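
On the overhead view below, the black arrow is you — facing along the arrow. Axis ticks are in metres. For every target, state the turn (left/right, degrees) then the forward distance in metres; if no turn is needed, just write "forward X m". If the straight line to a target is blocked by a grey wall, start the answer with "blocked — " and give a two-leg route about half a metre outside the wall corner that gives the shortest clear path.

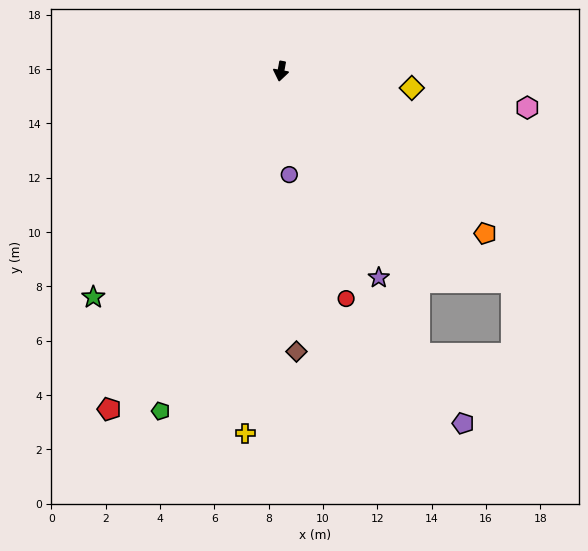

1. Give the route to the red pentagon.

turn right 17°, forward 14.0 m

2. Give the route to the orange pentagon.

turn left 62°, forward 9.6 m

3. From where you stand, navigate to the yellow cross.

turn left 5°, forward 13.4 m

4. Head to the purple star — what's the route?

turn left 36°, forward 8.4 m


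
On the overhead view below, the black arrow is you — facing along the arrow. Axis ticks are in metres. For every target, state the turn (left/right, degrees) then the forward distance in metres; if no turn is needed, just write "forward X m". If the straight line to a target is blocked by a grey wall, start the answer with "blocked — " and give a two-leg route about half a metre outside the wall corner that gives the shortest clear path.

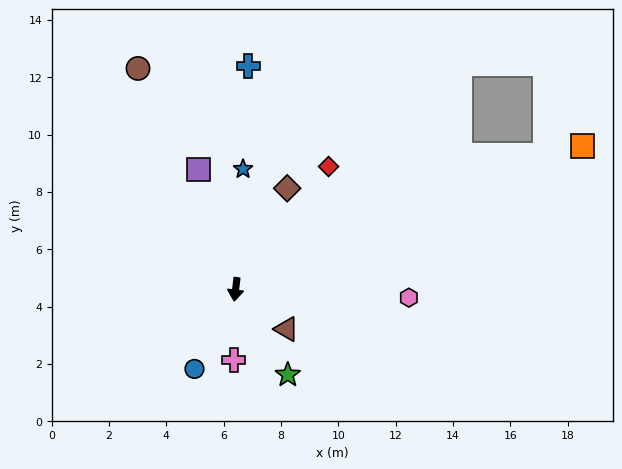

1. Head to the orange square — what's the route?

turn left 119°, forward 13.1 m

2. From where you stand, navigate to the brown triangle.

turn left 59°, forward 2.3 m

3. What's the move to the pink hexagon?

turn left 94°, forward 6.1 m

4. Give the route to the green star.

turn left 38°, forward 3.5 m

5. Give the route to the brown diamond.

turn left 160°, forward 4.0 m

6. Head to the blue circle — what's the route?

turn right 21°, forward 3.1 m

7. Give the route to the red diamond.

turn left 150°, forward 5.4 m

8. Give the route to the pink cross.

turn left 5°, forward 2.5 m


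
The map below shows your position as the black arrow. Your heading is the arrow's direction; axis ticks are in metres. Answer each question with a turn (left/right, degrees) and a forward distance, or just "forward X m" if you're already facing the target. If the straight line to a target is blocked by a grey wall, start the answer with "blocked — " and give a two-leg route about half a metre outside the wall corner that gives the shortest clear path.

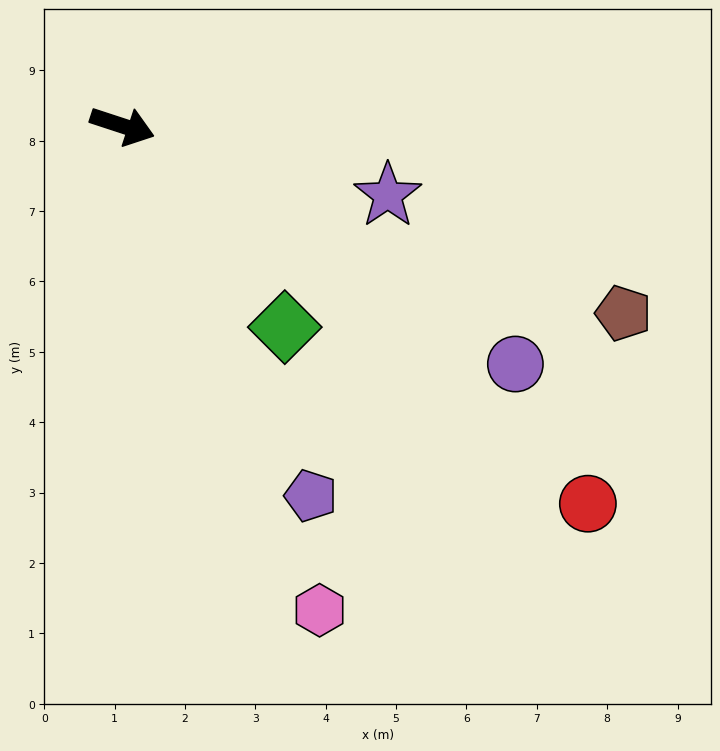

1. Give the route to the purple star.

turn left 3°, forward 3.9 m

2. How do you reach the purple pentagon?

turn right 45°, forward 5.9 m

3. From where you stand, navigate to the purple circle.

turn right 13°, forward 6.5 m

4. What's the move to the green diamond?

turn right 33°, forward 3.7 m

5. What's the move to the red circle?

turn right 21°, forward 8.5 m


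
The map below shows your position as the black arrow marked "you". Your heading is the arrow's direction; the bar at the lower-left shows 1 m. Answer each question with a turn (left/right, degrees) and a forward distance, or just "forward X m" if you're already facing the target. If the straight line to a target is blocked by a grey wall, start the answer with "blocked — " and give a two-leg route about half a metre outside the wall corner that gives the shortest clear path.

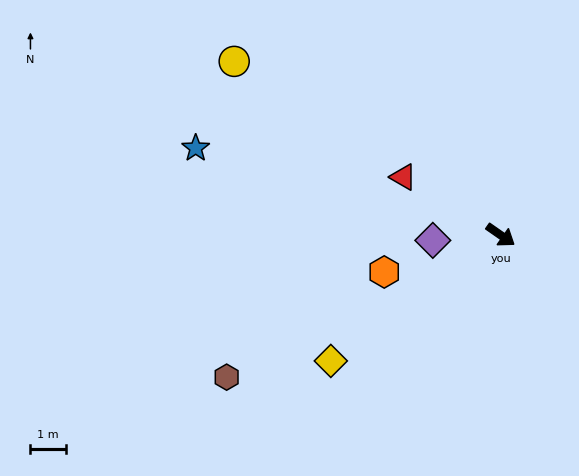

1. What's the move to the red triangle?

turn right 176°, forward 3.2 m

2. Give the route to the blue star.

turn right 161°, forward 8.9 m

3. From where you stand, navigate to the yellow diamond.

turn right 109°, forward 5.9 m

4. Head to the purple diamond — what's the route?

turn right 141°, forward 1.9 m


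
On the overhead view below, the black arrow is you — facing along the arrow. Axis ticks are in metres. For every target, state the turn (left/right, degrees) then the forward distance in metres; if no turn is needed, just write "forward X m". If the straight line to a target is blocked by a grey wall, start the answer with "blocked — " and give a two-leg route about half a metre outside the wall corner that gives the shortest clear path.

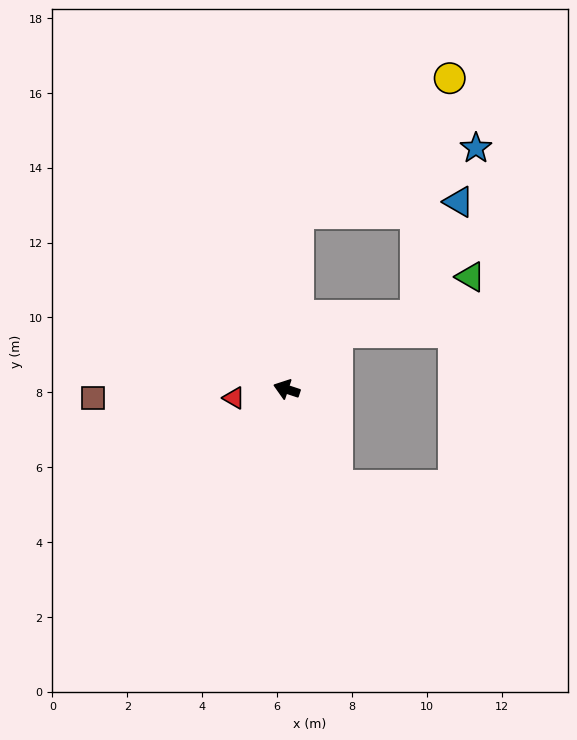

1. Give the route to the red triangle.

turn left 28°, forward 1.4 m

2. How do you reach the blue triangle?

blocked — turn right 76°, forward 4.7 m, then turn right 82°, forward 4.3 m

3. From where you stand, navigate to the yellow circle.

blocked — turn right 76°, forward 4.7 m, then turn right 44°, forward 5.4 m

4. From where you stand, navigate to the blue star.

blocked — turn right 76°, forward 4.7 m, then turn right 65°, forward 5.0 m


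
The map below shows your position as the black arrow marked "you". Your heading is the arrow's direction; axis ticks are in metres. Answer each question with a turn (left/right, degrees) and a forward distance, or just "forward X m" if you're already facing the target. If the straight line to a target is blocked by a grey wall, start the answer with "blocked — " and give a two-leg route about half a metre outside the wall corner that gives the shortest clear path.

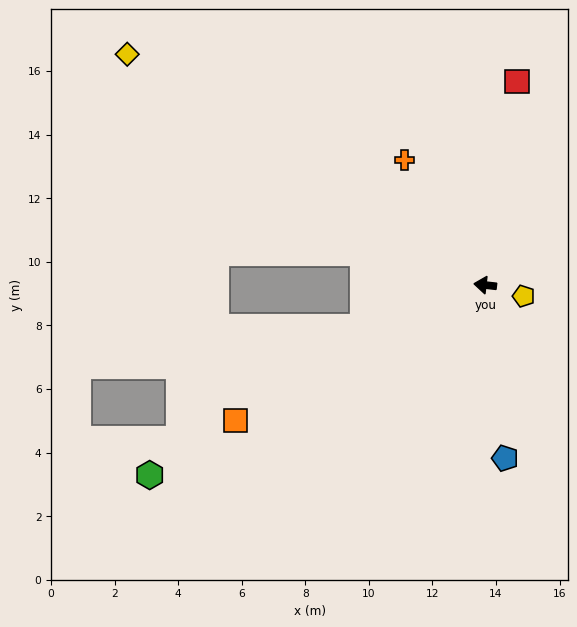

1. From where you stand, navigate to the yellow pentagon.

turn left 170°, forward 1.3 m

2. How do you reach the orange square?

turn left 35°, forward 9.0 m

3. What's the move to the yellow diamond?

turn right 26°, forward 13.4 m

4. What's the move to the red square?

turn right 92°, forward 6.5 m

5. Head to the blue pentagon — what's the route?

turn left 103°, forward 5.5 m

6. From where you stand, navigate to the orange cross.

turn right 51°, forward 4.7 m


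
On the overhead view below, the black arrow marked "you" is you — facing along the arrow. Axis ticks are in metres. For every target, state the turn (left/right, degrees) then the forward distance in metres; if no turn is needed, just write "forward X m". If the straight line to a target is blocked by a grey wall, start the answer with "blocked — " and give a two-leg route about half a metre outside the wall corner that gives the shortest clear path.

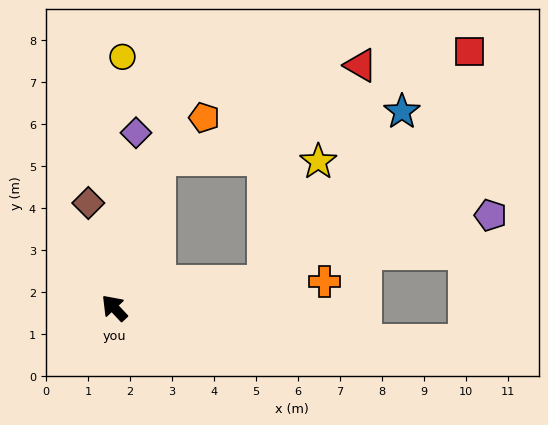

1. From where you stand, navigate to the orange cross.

turn right 126°, forward 5.0 m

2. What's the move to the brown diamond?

turn right 29°, forward 2.6 m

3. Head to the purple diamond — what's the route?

turn right 50°, forward 4.2 m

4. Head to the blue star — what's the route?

blocked — turn right 124°, forward 3.6 m, then turn left 42°, forward 5.2 m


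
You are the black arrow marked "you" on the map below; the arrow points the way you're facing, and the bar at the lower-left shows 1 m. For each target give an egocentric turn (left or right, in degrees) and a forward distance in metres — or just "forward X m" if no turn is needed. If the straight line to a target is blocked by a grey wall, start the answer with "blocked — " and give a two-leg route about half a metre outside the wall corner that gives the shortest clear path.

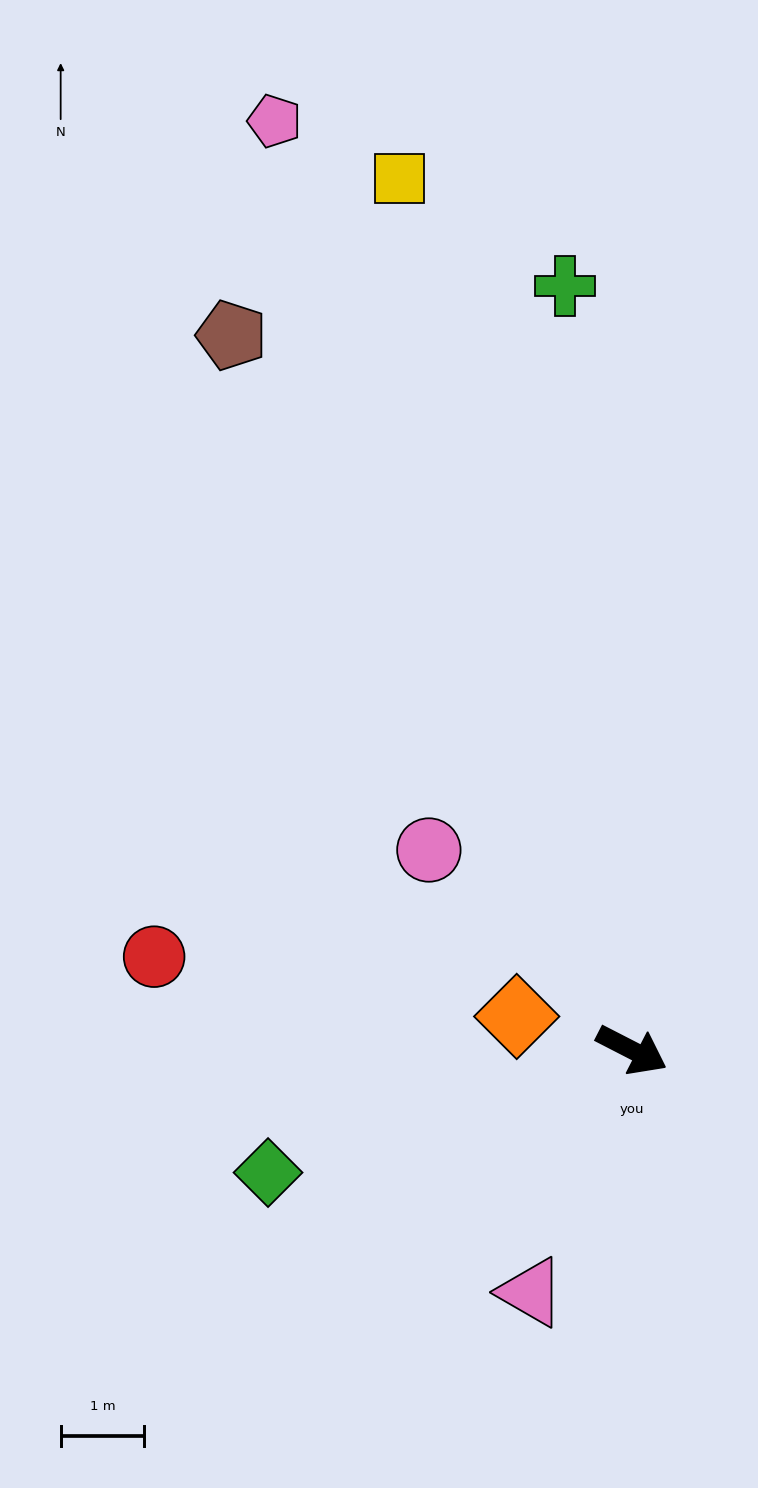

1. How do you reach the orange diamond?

turn right 169°, forward 1.4 m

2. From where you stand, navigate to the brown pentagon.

turn left 146°, forward 9.8 m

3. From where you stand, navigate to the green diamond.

turn right 134°, forward 4.6 m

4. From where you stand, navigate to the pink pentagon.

turn left 138°, forward 11.9 m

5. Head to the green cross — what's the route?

turn left 122°, forward 9.2 m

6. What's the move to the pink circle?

turn left 163°, forward 3.4 m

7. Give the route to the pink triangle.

turn right 85°, forward 3.1 m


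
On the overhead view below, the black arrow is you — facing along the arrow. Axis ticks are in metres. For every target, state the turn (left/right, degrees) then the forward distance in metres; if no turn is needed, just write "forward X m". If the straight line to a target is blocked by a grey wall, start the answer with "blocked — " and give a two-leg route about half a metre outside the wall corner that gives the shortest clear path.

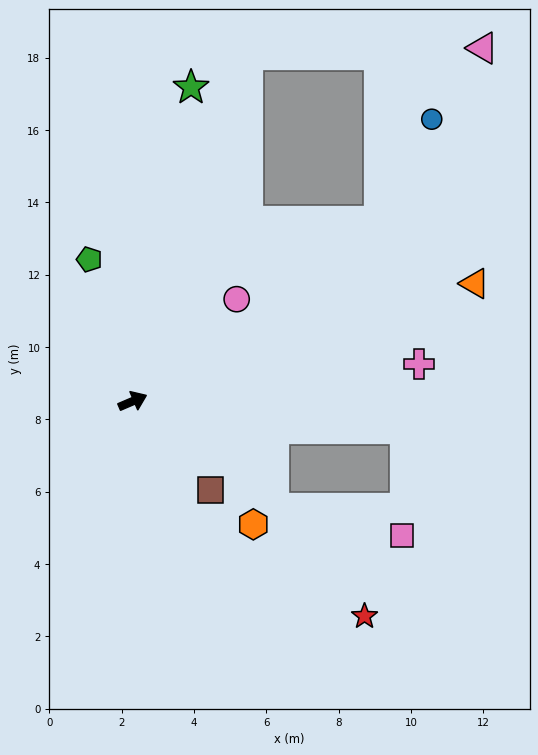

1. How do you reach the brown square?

turn right 72°, forward 3.3 m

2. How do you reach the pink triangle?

blocked — turn left 48°, forward 10.1 m, then turn right 70°, forward 6.5 m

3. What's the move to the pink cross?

turn right 16°, forward 8.0 m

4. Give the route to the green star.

turn left 56°, forward 8.8 m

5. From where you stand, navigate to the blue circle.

blocked — turn left 13°, forward 8.4 m, then turn left 26°, forward 3.2 m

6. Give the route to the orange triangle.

turn right 4°, forward 10.0 m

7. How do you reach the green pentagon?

turn left 84°, forward 4.1 m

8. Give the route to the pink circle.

turn left 21°, forward 4.0 m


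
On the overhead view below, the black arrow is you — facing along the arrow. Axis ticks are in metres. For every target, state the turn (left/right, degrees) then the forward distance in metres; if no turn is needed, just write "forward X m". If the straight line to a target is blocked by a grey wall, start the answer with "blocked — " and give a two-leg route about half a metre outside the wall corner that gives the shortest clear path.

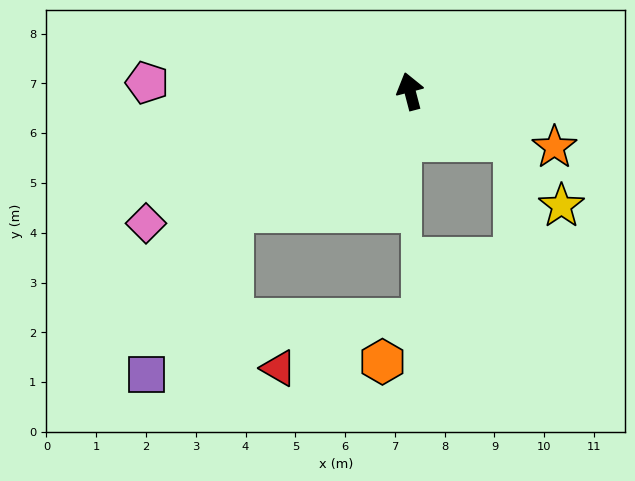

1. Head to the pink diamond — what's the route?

turn left 102°, forward 5.9 m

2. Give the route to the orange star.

turn right 126°, forward 3.1 m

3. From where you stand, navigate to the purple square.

blocked — turn left 109°, forward 4.3 m, then turn left 28°, forward 3.7 m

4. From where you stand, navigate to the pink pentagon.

turn left 73°, forward 5.3 m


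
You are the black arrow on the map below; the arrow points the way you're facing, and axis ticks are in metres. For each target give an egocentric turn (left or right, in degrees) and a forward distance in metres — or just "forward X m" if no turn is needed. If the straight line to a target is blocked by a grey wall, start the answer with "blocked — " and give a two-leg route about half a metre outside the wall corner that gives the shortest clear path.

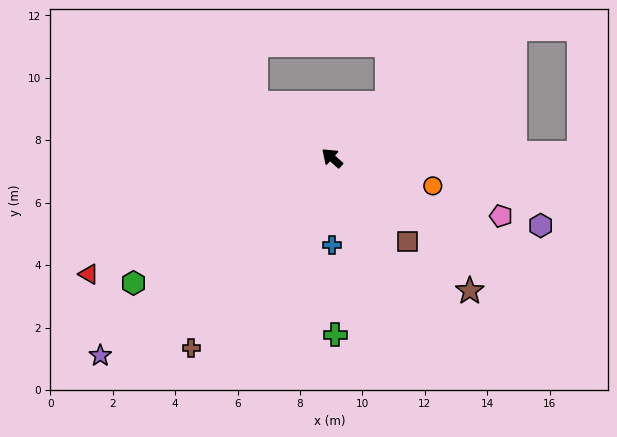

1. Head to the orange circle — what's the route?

turn right 154°, forward 3.3 m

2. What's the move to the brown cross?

turn left 95°, forward 7.6 m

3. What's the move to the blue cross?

turn left 132°, forward 2.8 m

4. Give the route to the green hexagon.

turn left 74°, forward 7.5 m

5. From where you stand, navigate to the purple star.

turn left 82°, forward 9.8 m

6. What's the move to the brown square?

turn left 174°, forward 3.6 m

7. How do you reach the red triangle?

turn left 67°, forward 8.6 m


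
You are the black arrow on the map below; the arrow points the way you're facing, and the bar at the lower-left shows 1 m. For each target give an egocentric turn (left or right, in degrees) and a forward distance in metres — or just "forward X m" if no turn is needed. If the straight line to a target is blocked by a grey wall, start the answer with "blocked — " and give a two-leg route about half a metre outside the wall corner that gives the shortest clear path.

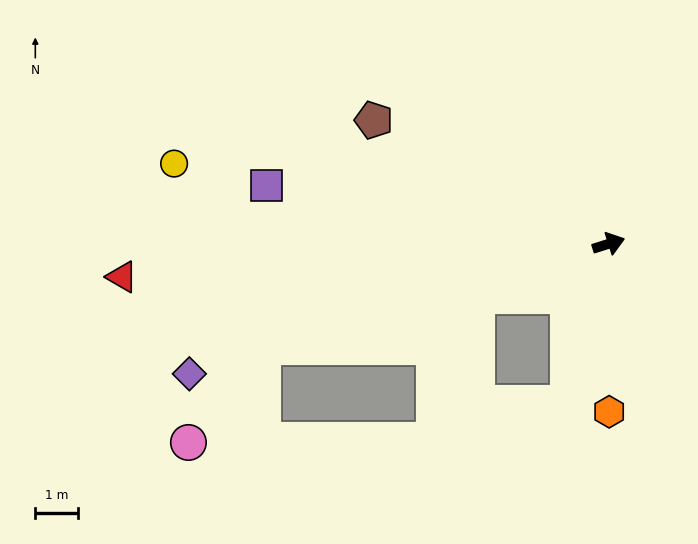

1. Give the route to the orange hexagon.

turn right 107°, forward 3.9 m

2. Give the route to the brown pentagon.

turn left 135°, forward 6.2 m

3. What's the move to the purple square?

turn left 153°, forward 8.1 m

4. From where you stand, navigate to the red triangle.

turn left 166°, forward 11.4 m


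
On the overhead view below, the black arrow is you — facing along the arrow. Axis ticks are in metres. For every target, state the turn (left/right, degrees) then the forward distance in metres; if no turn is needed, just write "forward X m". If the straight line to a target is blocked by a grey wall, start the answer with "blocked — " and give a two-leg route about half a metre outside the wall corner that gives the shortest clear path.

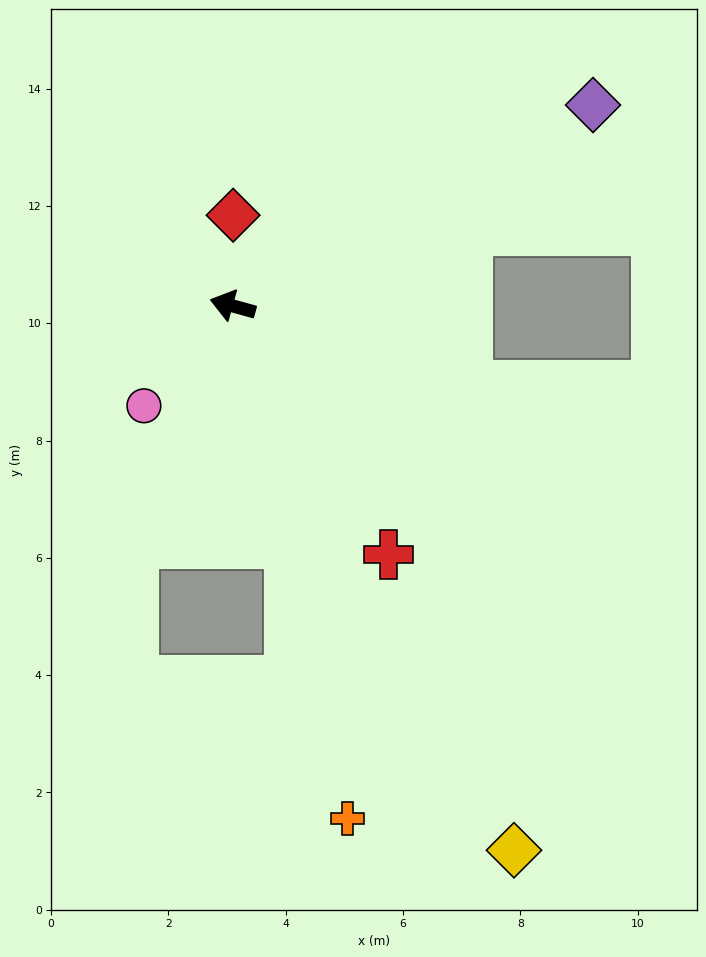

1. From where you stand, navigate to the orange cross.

turn left 118°, forward 9.0 m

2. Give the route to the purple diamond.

turn right 135°, forward 7.0 m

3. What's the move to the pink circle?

turn left 64°, forward 2.3 m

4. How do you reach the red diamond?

turn right 75°, forward 1.5 m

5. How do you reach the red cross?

turn left 137°, forward 5.0 m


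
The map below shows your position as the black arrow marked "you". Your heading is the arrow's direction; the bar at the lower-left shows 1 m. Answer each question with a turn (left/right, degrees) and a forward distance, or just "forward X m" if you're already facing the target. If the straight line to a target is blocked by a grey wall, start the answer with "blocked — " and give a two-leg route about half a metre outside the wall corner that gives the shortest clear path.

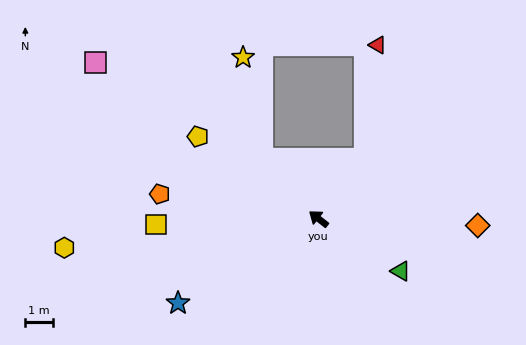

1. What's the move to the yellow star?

blocked — turn right 8°, forward 3.0 m, then turn right 34°, forward 3.8 m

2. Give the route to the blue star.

turn left 69°, forward 6.0 m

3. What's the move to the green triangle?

turn right 174°, forward 3.6 m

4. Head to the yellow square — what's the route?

turn left 40°, forward 6.0 m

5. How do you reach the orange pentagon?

turn left 29°, forward 5.9 m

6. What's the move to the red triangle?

blocked — turn right 90°, forward 2.8 m, then turn left 32°, forward 4.2 m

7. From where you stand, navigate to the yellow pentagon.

turn left 4°, forward 5.4 m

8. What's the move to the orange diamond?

turn right 144°, forward 5.9 m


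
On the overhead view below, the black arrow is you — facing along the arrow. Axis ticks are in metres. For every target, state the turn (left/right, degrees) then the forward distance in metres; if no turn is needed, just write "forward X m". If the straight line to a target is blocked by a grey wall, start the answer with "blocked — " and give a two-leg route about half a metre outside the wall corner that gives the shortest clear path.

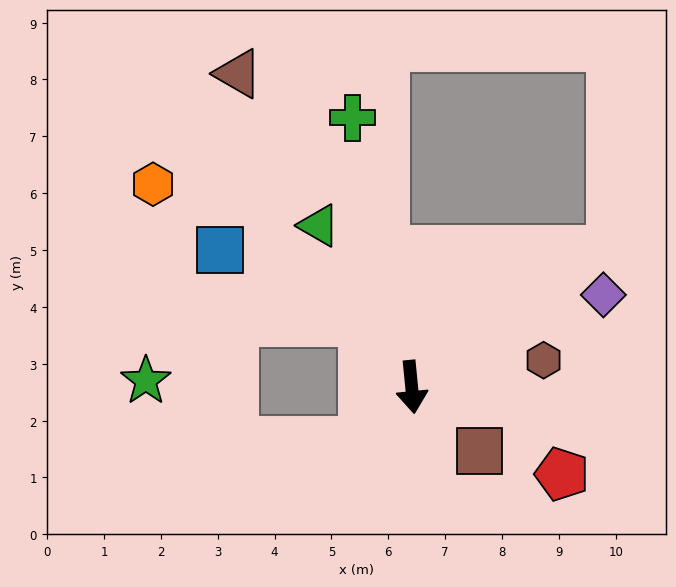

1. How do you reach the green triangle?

turn right 156°, forward 3.3 m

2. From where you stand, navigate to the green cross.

turn right 173°, forward 4.8 m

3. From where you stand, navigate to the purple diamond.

turn left 110°, forward 3.7 m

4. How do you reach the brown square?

turn left 41°, forward 1.6 m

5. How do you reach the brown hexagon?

turn left 96°, forward 2.4 m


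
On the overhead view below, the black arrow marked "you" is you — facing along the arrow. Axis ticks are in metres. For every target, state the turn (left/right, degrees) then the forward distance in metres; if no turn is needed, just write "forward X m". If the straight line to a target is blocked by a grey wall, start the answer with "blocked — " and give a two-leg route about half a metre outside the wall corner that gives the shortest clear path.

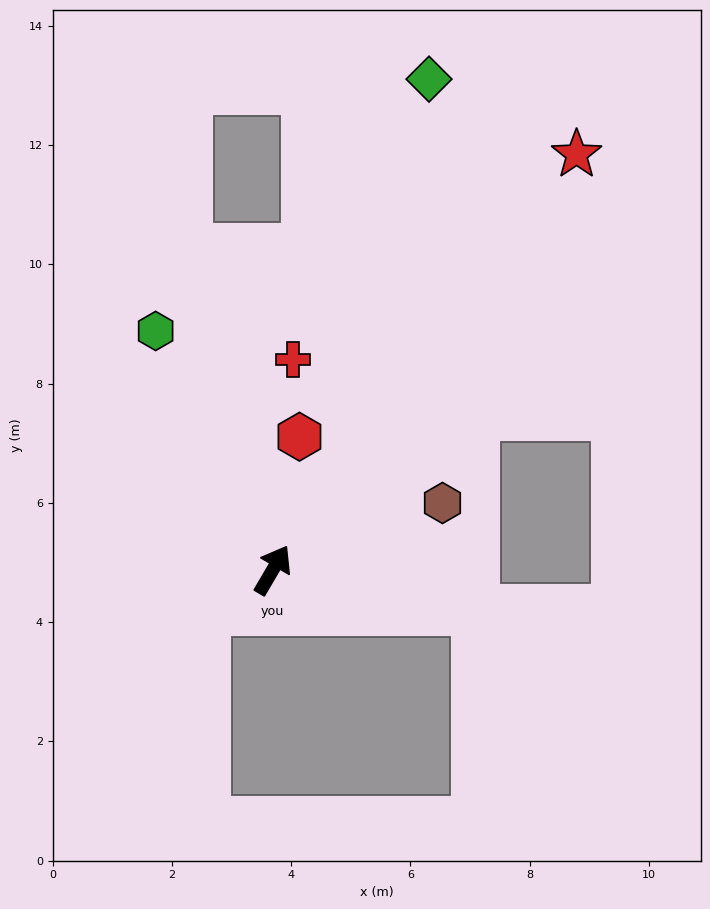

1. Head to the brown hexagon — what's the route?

turn right 38°, forward 3.1 m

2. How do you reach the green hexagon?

turn left 57°, forward 4.5 m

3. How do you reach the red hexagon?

turn left 19°, forward 2.3 m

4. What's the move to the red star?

turn right 6°, forward 8.6 m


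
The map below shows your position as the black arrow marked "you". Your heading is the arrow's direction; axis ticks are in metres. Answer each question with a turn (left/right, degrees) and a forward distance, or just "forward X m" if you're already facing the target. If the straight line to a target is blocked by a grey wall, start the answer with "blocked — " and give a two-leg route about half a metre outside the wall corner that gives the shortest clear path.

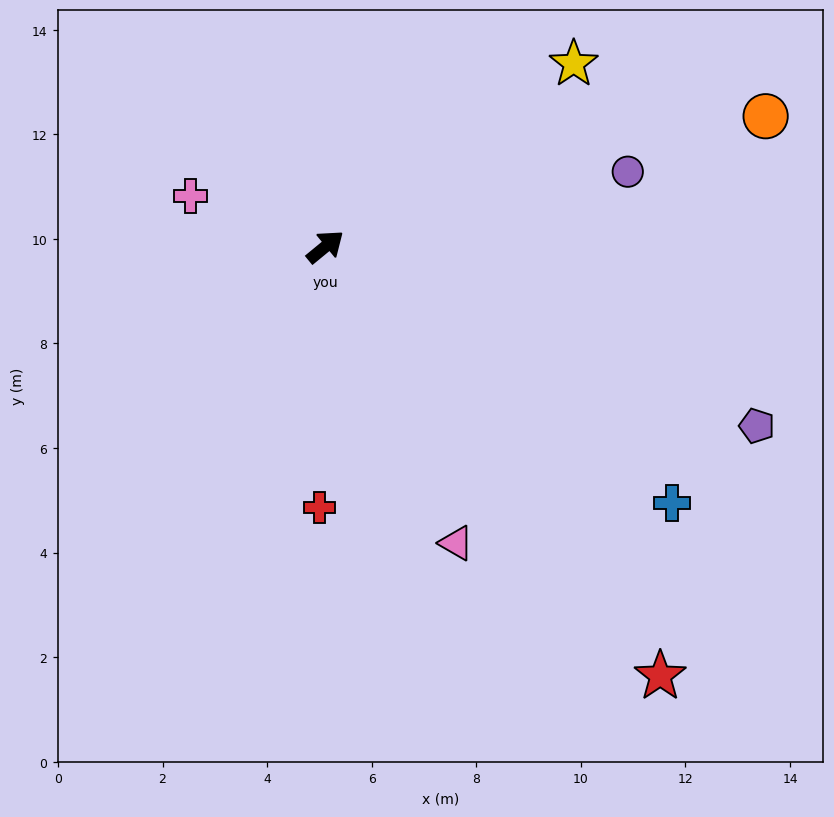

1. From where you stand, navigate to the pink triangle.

turn right 106°, forward 6.2 m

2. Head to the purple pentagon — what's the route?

turn right 62°, forward 8.9 m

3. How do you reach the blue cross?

turn right 76°, forward 8.2 m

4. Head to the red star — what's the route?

turn right 91°, forward 10.4 m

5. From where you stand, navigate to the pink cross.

turn left 120°, forward 2.8 m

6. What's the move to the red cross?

turn right 131°, forward 5.0 m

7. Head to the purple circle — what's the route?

turn right 26°, forward 6.0 m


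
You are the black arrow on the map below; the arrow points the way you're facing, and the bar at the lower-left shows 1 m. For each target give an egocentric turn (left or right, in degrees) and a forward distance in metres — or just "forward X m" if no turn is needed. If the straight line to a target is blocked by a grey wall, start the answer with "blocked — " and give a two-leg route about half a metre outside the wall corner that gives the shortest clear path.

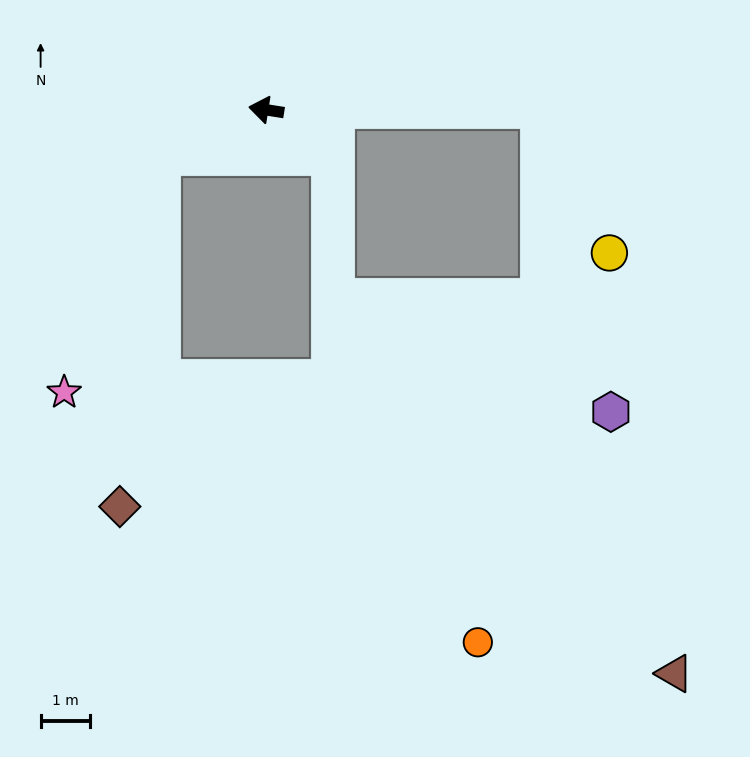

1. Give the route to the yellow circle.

blocked — turn right 171°, forward 5.6 m, then turn right 65°, forward 3.3 m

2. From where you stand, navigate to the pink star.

blocked — turn left 32°, forward 2.4 m, then turn left 45°, forward 5.2 m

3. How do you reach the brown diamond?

blocked — turn left 32°, forward 2.4 m, then turn left 60°, forward 7.2 m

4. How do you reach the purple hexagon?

blocked — turn right 171°, forward 5.6 m, then turn right 77°, forward 6.3 m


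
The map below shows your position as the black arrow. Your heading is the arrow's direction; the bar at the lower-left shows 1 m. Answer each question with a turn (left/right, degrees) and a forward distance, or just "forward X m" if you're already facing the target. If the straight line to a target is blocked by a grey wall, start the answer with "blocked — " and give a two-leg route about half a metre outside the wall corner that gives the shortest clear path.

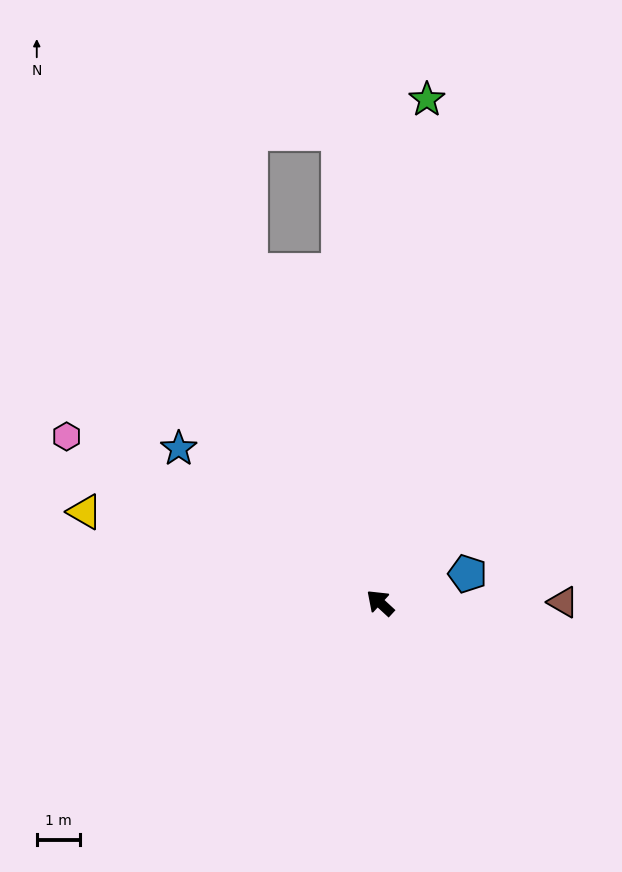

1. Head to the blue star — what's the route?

turn left 5°, forward 5.9 m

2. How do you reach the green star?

turn right 53°, forward 11.8 m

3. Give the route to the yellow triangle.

turn left 26°, forward 7.2 m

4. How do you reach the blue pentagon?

turn right 119°, forward 2.1 m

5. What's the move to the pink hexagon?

turn left 15°, forward 8.3 m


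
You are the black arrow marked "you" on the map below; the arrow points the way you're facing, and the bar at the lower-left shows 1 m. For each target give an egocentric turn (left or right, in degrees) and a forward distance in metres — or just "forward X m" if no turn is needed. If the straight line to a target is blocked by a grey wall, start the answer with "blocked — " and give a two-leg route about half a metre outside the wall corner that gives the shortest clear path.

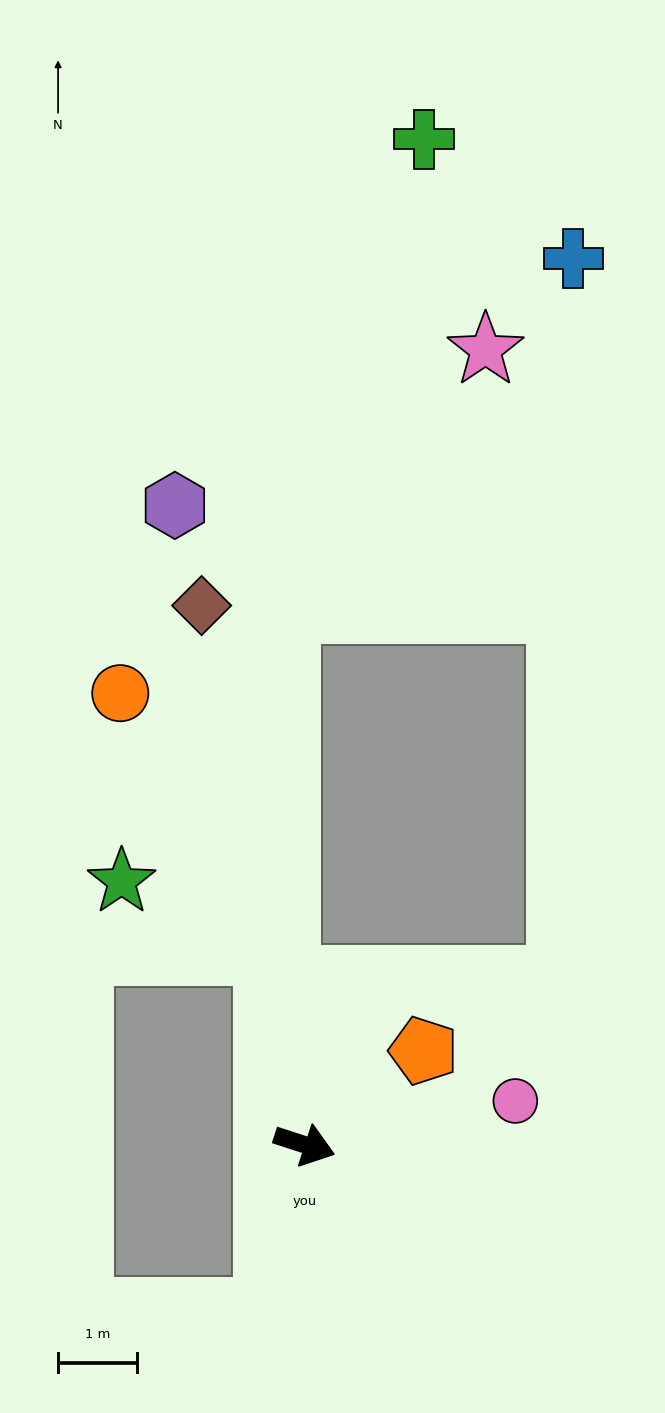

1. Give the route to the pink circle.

turn left 30°, forward 2.7 m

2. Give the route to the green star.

blocked — turn left 119°, forward 2.5 m, then turn left 54°, forward 2.0 m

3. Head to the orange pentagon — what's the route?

turn left 56°, forward 1.9 m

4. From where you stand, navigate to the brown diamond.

turn left 119°, forward 6.9 m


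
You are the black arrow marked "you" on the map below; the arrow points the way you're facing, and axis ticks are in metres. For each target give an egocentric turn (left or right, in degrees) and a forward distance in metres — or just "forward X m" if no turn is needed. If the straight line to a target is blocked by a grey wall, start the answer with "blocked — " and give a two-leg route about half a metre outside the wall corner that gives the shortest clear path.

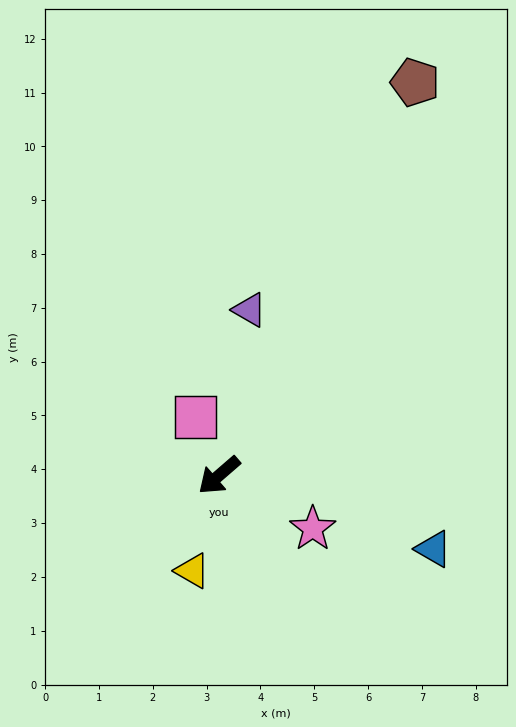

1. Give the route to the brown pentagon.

turn right 157°, forward 8.2 m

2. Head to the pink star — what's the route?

turn left 110°, forward 2.0 m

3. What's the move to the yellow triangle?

turn left 33°, forward 1.8 m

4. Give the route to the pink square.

turn right 109°, forward 1.2 m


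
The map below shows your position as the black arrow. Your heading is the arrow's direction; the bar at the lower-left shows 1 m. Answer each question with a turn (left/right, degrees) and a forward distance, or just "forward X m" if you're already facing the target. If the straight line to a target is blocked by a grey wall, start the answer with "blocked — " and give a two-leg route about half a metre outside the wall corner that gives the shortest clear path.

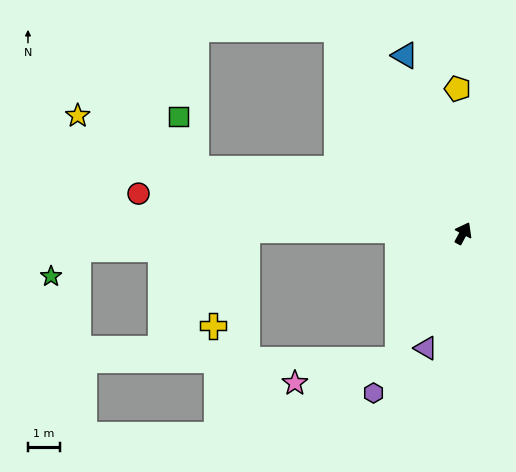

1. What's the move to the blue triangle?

turn left 46°, forward 5.9 m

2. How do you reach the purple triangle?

turn right 170°, forward 3.8 m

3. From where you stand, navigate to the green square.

blocked — turn left 105°, forward 8.7 m, then turn right 59°, forward 1.8 m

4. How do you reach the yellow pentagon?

turn left 31°, forward 4.6 m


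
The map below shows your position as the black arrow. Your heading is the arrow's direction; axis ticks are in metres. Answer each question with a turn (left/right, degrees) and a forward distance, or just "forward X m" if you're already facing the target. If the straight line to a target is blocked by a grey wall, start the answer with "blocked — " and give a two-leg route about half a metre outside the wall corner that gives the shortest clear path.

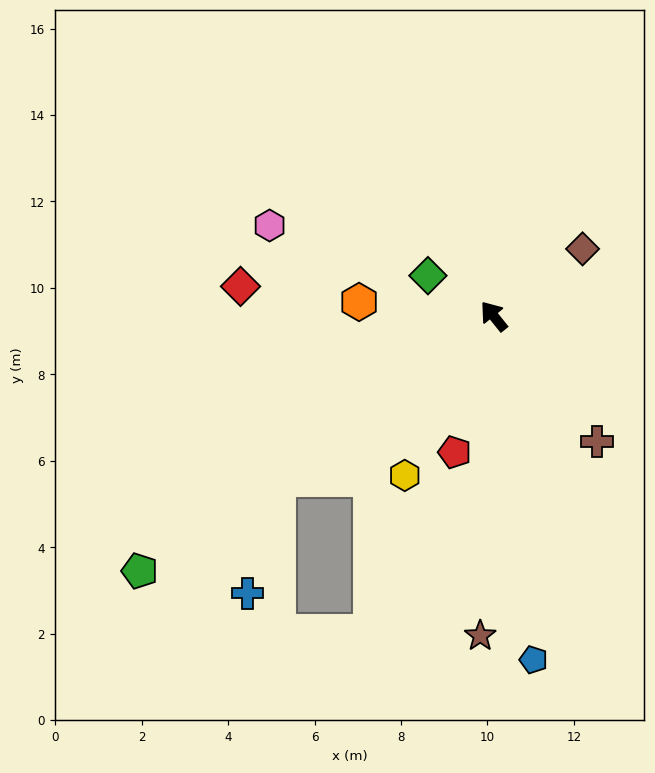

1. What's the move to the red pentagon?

turn left 125°, forward 3.3 m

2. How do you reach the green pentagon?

turn left 87°, forward 10.1 m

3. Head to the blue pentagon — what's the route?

turn left 148°, forward 8.0 m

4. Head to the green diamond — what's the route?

turn left 20°, forward 1.8 m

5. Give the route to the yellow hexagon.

turn left 112°, forward 4.2 m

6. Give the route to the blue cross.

blocked — turn left 88°, forward 6.2 m, then turn left 38°, forward 2.7 m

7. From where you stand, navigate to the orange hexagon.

turn left 45°, forward 3.1 m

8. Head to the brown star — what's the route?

turn left 139°, forward 7.4 m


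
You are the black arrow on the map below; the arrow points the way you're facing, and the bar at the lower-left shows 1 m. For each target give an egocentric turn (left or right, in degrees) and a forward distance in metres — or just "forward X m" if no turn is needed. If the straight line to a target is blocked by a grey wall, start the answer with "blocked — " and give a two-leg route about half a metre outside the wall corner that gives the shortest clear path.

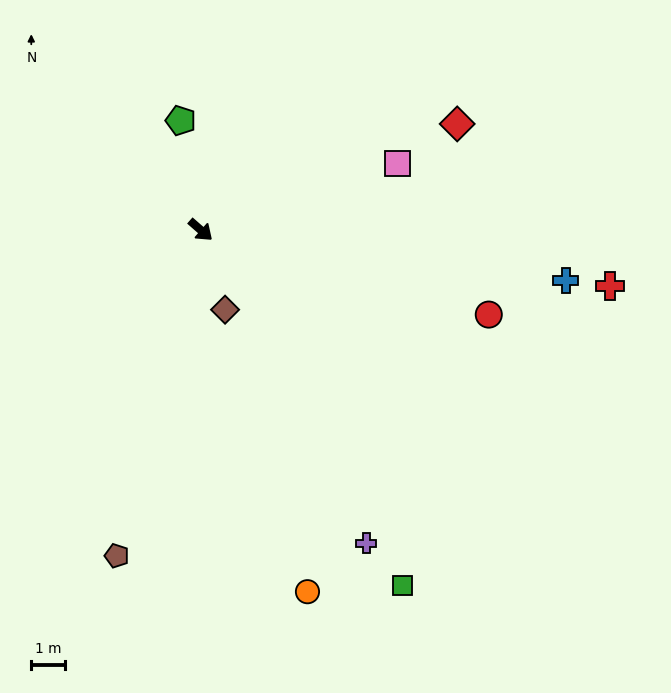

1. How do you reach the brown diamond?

turn right 32°, forward 2.5 m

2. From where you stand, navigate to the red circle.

turn left 25°, forward 8.9 m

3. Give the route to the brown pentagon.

turn right 63°, forward 10.0 m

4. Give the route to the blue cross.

turn left 33°, forward 10.9 m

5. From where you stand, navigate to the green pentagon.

turn left 142°, forward 3.3 m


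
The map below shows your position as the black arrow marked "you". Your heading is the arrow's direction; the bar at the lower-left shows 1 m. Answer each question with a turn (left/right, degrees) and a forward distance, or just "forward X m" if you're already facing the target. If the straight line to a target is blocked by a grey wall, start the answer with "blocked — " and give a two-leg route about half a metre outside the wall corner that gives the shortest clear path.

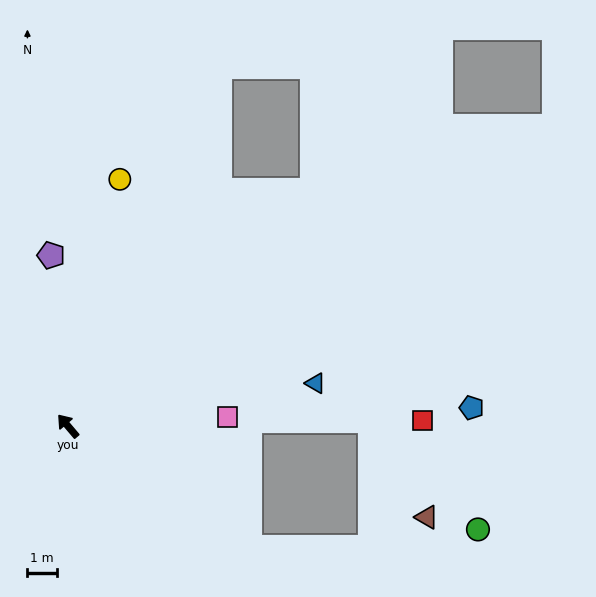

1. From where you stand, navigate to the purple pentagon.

turn right 35°, forward 5.8 m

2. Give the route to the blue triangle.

turn right 121°, forward 8.6 m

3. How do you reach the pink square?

turn right 127°, forward 5.4 m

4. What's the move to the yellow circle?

turn right 52°, forward 8.6 m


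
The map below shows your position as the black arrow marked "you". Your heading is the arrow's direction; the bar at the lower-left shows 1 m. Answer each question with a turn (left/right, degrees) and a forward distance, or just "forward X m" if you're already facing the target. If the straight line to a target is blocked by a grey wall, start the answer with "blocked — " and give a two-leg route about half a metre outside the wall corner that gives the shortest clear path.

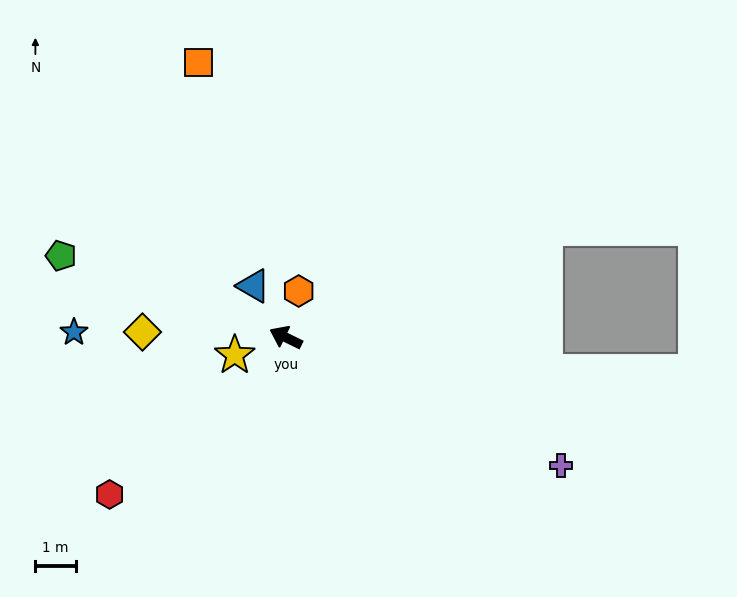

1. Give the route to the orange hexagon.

turn right 80°, forward 1.2 m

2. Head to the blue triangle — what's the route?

turn right 32°, forward 1.5 m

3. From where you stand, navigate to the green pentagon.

turn left 6°, forward 5.9 m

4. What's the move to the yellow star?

turn left 45°, forward 1.3 m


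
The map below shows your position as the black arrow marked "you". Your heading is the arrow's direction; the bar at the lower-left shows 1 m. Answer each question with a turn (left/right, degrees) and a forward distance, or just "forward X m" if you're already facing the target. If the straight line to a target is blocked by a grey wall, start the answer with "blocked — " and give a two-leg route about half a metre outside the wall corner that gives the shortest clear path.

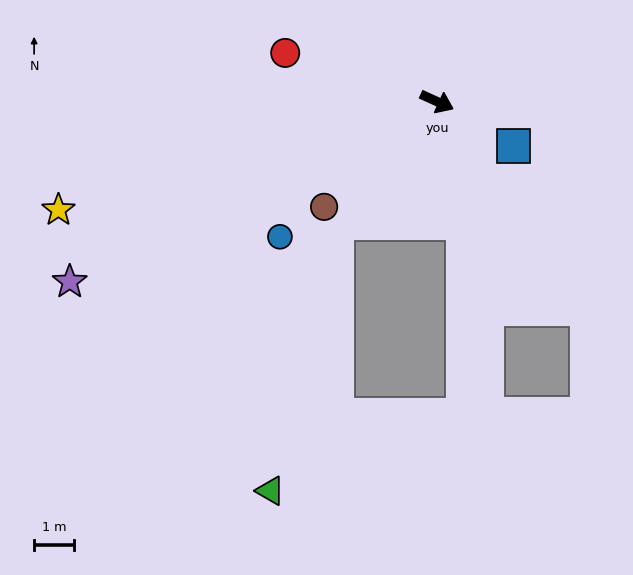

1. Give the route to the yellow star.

turn right 140°, forward 9.9 m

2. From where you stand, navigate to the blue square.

turn right 6°, forward 2.2 m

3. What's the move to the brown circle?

turn right 113°, forward 3.9 m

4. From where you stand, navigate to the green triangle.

blocked — turn right 105°, forward 3.9 m, then turn left 25°, forward 6.9 m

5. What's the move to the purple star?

turn right 129°, forward 10.3 m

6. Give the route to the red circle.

turn right 173°, forward 4.0 m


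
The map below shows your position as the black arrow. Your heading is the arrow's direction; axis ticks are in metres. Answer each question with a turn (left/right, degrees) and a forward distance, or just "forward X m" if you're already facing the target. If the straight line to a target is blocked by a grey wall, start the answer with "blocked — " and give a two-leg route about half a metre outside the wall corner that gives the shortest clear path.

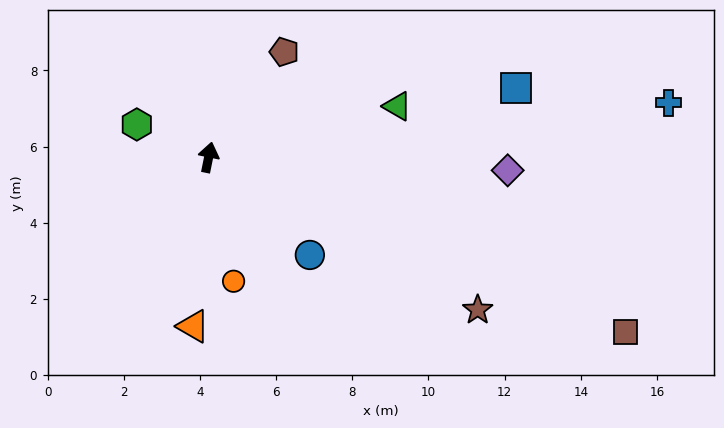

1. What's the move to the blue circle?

turn right 123°, forward 3.7 m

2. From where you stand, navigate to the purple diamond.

turn right 81°, forward 7.9 m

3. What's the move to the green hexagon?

turn left 77°, forward 2.1 m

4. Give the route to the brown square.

turn right 101°, forward 11.9 m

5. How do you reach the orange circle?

turn right 157°, forward 3.3 m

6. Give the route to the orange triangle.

turn right 174°, forward 4.5 m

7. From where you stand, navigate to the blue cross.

turn right 72°, forward 12.2 m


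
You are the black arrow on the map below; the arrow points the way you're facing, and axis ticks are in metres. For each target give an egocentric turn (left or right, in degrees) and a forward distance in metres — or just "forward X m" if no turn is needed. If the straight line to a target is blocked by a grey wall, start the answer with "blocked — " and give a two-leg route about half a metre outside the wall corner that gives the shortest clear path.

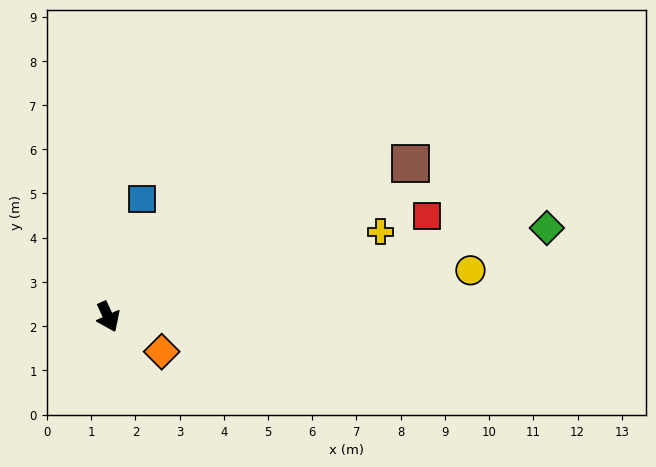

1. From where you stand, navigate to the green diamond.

turn left 77°, forward 10.1 m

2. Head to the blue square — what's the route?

turn left 139°, forward 2.8 m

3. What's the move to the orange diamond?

turn left 32°, forward 1.4 m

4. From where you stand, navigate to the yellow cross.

turn left 83°, forward 6.5 m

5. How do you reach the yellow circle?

turn left 73°, forward 8.3 m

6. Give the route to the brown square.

turn left 92°, forward 7.7 m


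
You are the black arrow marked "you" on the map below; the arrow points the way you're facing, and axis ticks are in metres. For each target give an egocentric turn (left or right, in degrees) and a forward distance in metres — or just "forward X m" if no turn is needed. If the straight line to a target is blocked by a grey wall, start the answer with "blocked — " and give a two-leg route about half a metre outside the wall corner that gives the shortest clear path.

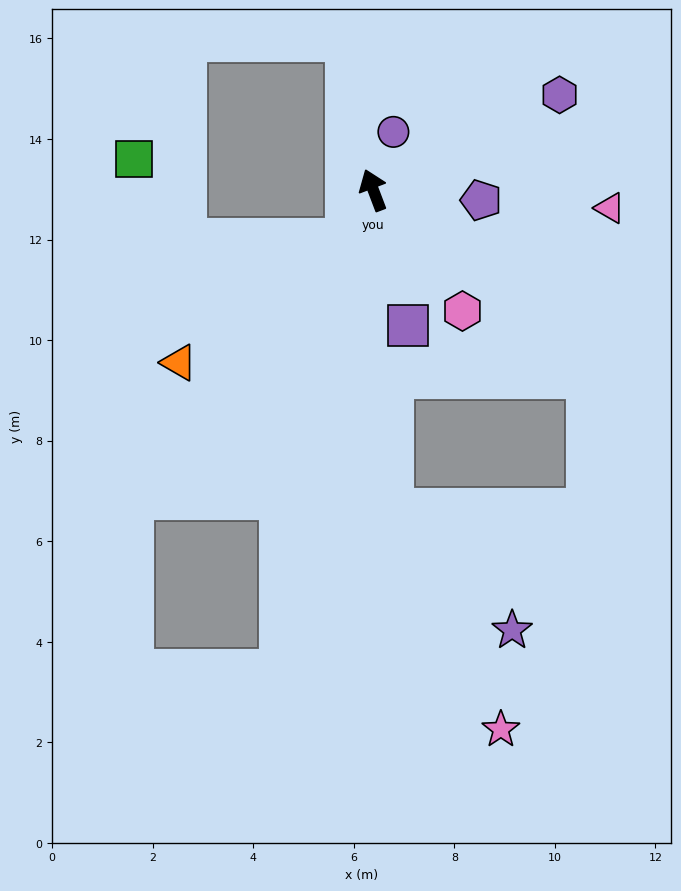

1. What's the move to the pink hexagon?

turn right 164°, forward 3.0 m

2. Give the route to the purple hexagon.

turn right 84°, forward 4.2 m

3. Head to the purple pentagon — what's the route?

turn right 116°, forward 2.2 m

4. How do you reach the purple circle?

turn right 40°, forward 1.2 m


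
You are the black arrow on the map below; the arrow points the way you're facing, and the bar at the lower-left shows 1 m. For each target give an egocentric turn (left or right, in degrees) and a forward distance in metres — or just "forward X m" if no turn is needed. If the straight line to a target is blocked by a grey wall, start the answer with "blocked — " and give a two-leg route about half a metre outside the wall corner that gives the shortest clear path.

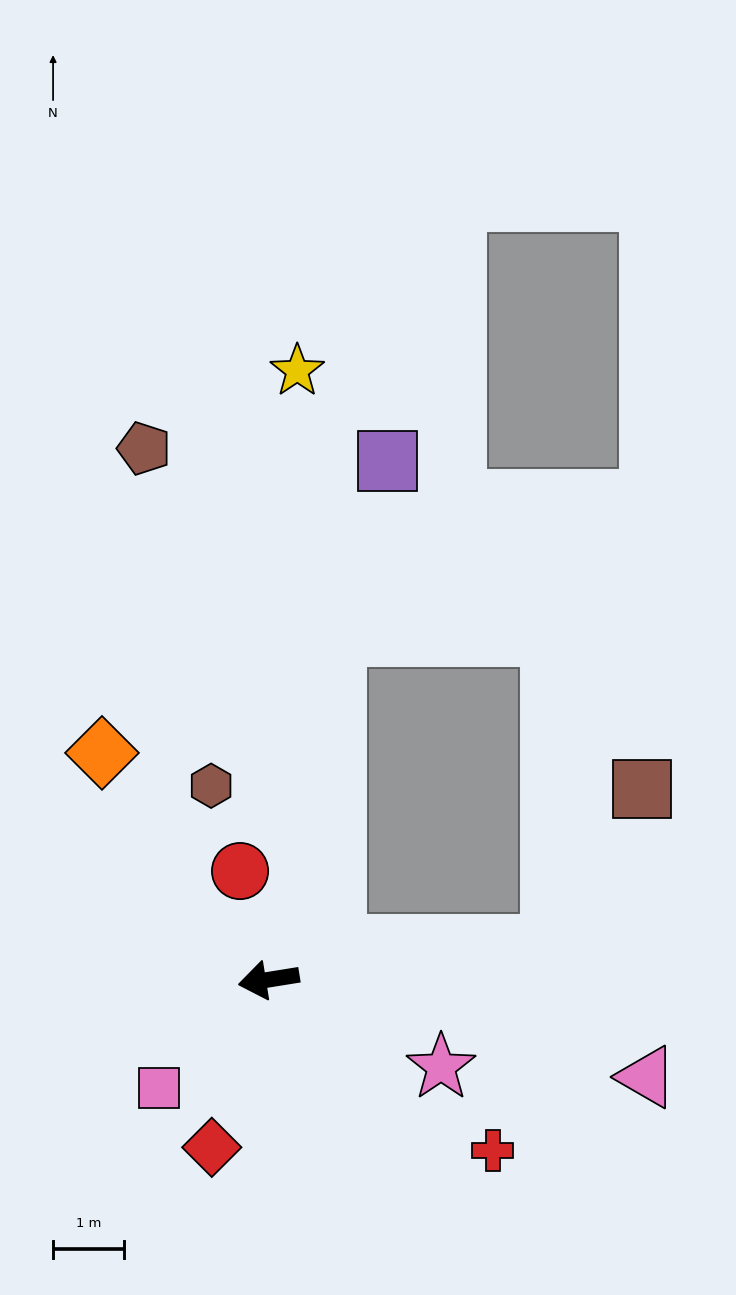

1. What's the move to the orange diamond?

turn right 63°, forward 4.0 m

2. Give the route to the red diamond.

turn left 62°, forward 2.5 m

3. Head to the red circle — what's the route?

turn right 84°, forward 1.6 m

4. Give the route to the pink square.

turn left 36°, forward 2.2 m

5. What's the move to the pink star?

turn left 144°, forward 2.7 m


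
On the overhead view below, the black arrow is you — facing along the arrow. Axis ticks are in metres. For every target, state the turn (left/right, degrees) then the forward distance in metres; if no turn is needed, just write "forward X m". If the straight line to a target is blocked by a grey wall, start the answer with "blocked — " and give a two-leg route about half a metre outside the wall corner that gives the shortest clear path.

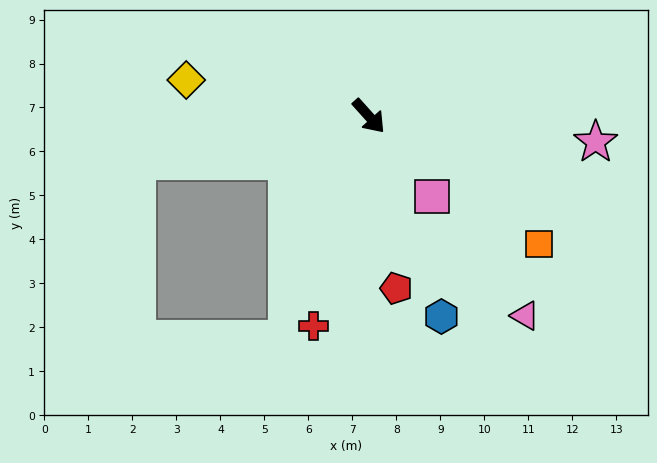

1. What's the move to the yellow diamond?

turn right 143°, forward 4.2 m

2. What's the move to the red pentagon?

turn right 33°, forward 4.0 m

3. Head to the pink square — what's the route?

turn right 4°, forward 2.3 m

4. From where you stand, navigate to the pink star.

turn left 42°, forward 5.2 m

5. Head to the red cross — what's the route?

turn right 57°, forward 4.9 m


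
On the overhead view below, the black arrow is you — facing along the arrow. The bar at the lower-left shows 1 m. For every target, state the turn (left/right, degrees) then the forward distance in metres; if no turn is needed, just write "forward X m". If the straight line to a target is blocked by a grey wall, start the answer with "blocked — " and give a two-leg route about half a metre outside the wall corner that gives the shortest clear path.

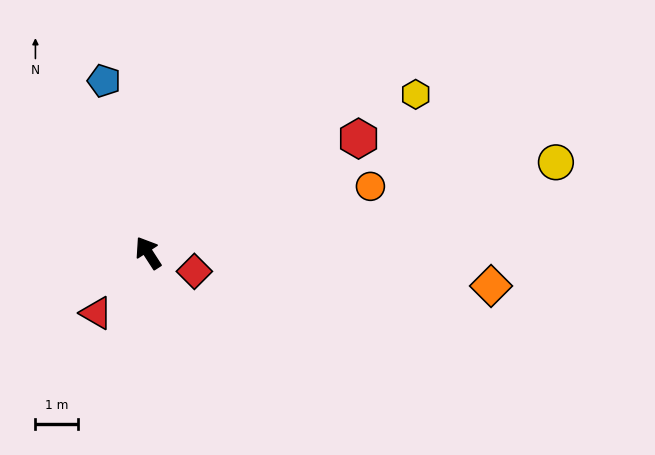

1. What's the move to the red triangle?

turn left 106°, forward 1.9 m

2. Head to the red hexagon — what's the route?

turn right 94°, forward 5.6 m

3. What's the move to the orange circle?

turn right 106°, forward 5.4 m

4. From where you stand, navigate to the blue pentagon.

turn right 18°, forward 4.1 m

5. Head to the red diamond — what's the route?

turn right 145°, forward 1.2 m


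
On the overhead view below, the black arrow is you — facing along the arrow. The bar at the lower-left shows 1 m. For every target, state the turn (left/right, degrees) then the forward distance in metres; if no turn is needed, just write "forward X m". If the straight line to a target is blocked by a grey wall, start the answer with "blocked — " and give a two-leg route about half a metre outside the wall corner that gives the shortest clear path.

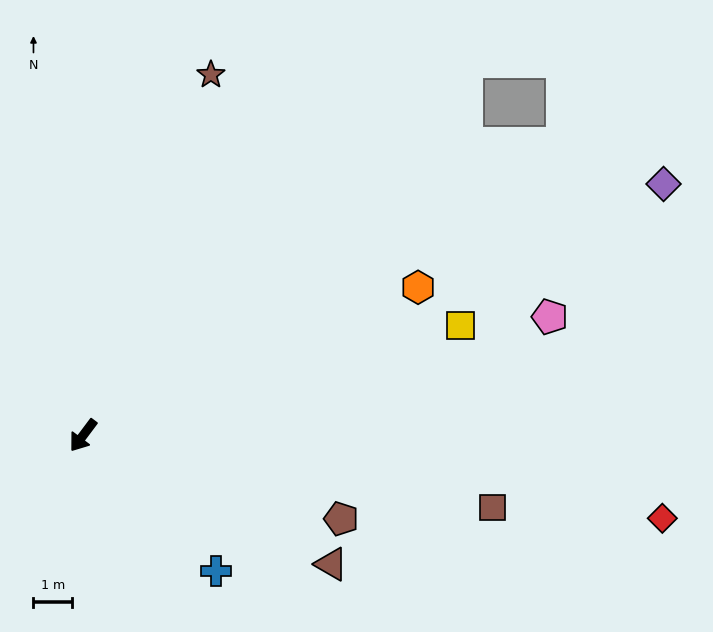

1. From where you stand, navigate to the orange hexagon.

turn left 151°, forward 9.4 m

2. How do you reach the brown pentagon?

turn left 109°, forward 7.0 m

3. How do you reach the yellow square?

turn left 143°, forward 10.1 m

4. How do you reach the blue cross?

turn left 81°, forward 4.9 m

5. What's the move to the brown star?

turn right 163°, forward 9.8 m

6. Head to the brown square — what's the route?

turn left 117°, forward 10.7 m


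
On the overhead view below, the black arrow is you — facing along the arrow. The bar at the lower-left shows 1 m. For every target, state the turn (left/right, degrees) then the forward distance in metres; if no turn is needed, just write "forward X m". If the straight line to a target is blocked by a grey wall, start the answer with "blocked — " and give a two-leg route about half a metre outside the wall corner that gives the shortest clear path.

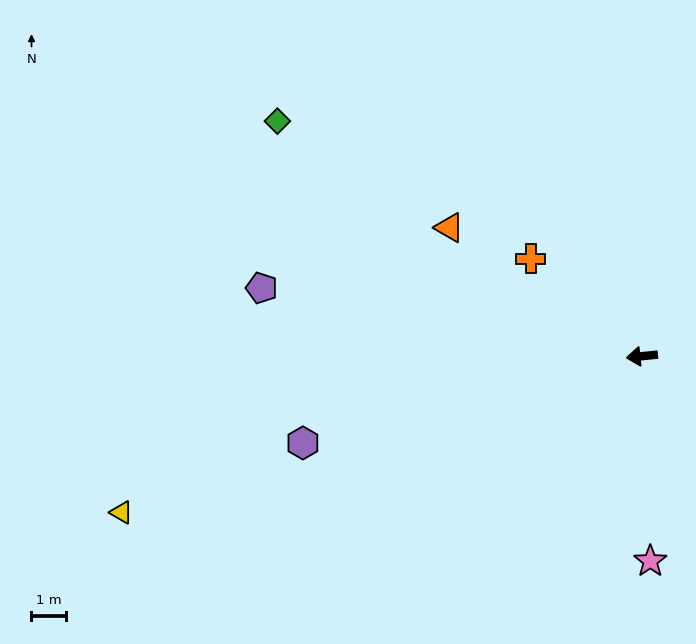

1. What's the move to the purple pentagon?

turn right 16°, forward 11.1 m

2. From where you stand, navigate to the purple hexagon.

turn left 9°, forward 10.1 m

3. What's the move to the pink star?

turn left 87°, forward 5.9 m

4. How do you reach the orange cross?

turn right 47°, forward 4.3 m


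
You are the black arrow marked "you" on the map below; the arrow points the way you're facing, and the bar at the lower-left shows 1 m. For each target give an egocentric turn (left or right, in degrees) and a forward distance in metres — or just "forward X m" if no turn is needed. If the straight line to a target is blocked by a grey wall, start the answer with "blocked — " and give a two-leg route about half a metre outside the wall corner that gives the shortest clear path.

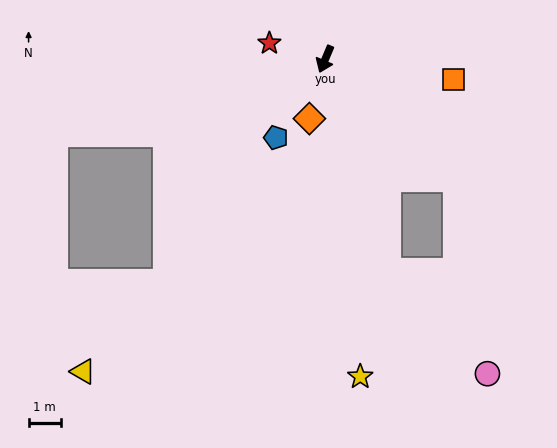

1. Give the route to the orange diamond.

turn left 8°, forward 1.9 m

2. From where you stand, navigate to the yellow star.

turn left 29°, forward 10.0 m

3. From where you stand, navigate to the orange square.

turn left 104°, forward 4.1 m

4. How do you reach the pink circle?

blocked — turn left 39°, forward 6.9 m, then turn left 28°, forward 4.5 m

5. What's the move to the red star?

turn right 83°, forward 1.8 m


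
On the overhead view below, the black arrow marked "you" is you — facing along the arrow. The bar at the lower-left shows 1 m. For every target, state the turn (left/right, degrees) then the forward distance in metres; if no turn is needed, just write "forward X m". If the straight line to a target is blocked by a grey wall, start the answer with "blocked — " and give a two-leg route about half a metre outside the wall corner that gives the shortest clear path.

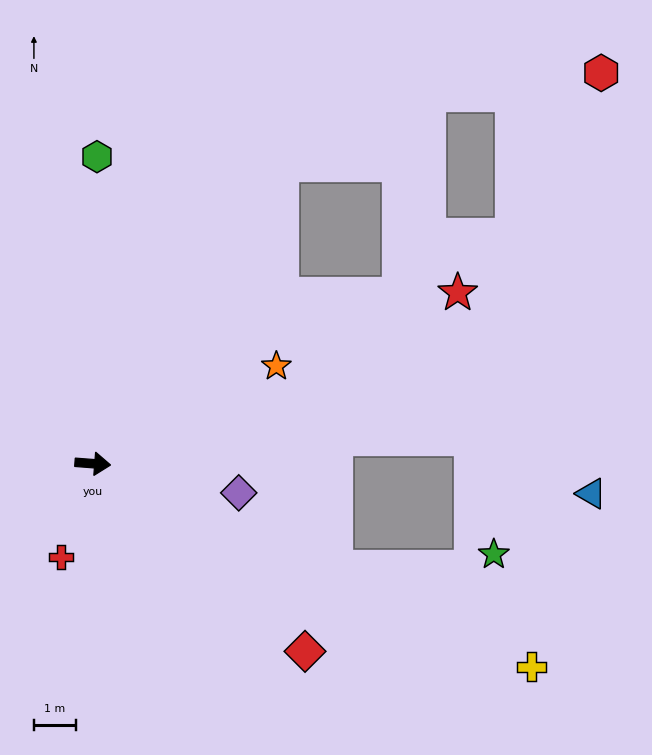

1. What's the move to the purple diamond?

turn right 7°, forward 3.6 m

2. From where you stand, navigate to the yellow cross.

turn right 20°, forward 11.6 m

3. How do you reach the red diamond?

turn right 37°, forward 6.8 m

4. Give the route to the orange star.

turn left 32°, forward 5.0 m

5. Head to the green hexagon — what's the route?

turn left 94°, forward 7.3 m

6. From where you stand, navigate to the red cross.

turn right 104°, forward 2.4 m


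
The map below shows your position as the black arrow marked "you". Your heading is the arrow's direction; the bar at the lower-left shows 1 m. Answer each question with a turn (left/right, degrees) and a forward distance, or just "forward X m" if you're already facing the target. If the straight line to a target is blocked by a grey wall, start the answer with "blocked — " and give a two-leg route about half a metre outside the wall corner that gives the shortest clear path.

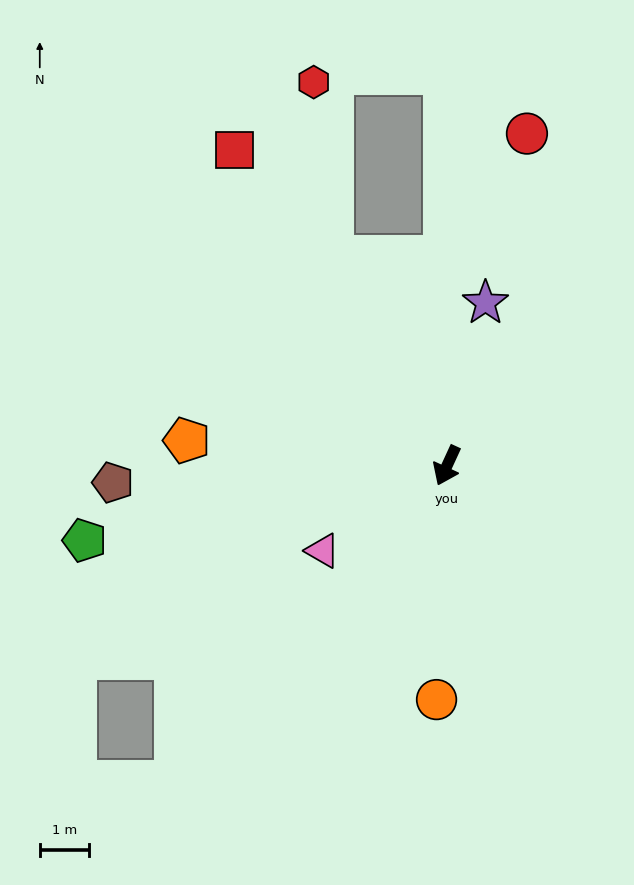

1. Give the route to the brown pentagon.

turn right 62°, forward 6.8 m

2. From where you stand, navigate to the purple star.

turn right 169°, forward 3.4 m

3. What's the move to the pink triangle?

turn right 31°, forward 3.1 m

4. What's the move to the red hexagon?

blocked — turn right 127°, forward 4.9 m, then turn right 22°, forward 3.6 m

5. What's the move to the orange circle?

turn left 22°, forward 4.8 m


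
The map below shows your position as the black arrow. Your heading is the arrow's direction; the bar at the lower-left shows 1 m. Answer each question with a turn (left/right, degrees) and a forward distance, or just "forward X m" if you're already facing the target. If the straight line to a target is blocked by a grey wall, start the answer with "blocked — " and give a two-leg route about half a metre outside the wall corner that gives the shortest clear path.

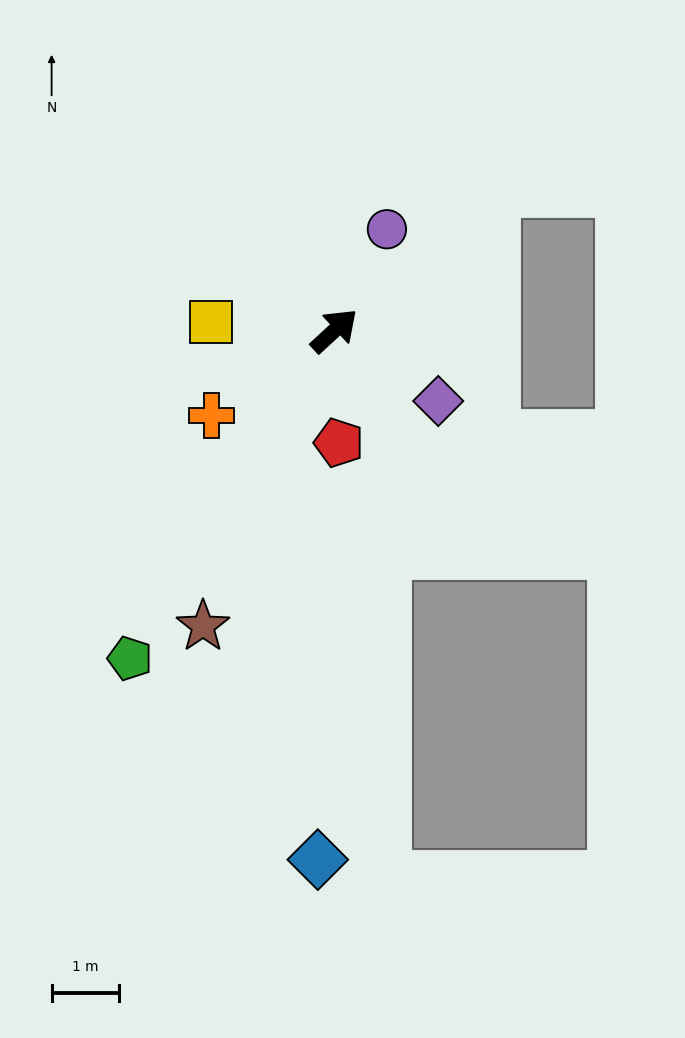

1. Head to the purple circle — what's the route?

turn left 20°, forward 1.7 m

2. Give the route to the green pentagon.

turn right 165°, forward 5.7 m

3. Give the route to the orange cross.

turn left 172°, forward 2.2 m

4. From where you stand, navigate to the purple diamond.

turn right 77°, forward 1.9 m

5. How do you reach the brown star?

turn right 157°, forward 4.8 m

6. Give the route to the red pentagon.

turn right 130°, forward 1.7 m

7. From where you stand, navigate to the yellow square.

turn left 133°, forward 1.8 m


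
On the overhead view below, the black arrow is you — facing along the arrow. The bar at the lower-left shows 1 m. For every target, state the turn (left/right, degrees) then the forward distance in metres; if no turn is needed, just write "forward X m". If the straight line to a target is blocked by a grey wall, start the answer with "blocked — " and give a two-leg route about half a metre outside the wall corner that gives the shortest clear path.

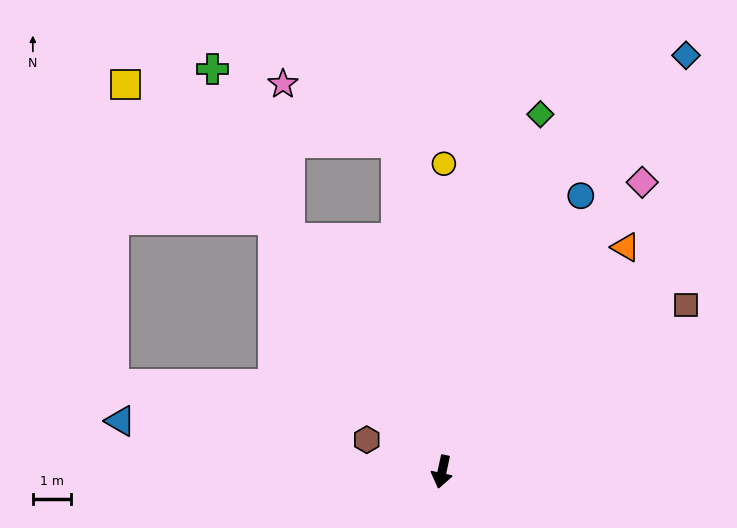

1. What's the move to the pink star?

blocked — turn right 134°, forward 7.3 m, then turn right 31°, forward 4.1 m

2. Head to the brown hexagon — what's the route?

turn right 101°, forward 2.1 m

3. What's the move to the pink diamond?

turn left 158°, forward 9.2 m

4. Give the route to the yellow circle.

turn right 168°, forward 8.1 m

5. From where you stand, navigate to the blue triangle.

turn right 87°, forward 8.5 m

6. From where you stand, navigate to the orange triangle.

turn left 153°, forward 7.6 m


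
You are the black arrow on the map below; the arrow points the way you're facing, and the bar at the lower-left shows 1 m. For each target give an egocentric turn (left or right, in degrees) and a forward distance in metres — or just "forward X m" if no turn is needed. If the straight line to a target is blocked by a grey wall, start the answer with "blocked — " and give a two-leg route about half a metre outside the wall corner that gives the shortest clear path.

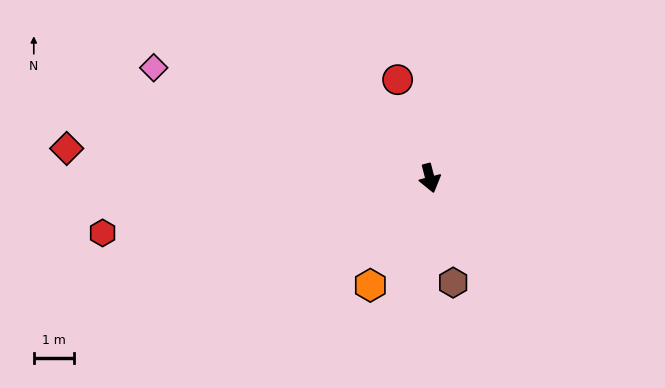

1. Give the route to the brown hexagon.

forward 2.7 m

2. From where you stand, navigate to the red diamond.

turn right 109°, forward 9.1 m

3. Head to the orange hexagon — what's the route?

turn right 43°, forward 3.1 m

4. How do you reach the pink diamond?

turn right 126°, forward 7.5 m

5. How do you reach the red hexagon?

turn right 95°, forward 8.3 m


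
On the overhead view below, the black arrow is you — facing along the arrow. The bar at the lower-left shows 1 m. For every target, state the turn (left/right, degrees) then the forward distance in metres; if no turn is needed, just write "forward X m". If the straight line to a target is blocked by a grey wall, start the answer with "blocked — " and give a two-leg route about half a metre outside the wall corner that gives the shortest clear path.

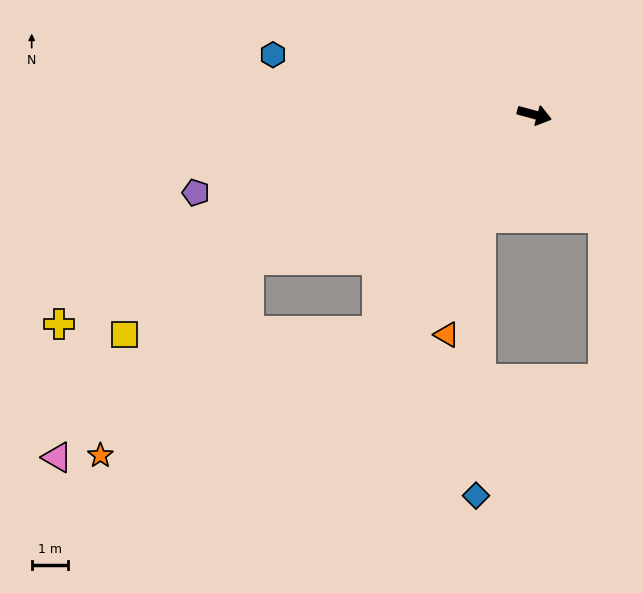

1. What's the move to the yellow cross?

turn right 141°, forward 14.4 m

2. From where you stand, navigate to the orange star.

blocked — turn right 138°, forward 8.9 m, then turn left 26°, forward 6.8 m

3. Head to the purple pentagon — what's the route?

turn right 152°, forward 9.6 m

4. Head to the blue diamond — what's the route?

blocked — turn right 102°, forward 3.2 m, then turn left 26°, forward 7.7 m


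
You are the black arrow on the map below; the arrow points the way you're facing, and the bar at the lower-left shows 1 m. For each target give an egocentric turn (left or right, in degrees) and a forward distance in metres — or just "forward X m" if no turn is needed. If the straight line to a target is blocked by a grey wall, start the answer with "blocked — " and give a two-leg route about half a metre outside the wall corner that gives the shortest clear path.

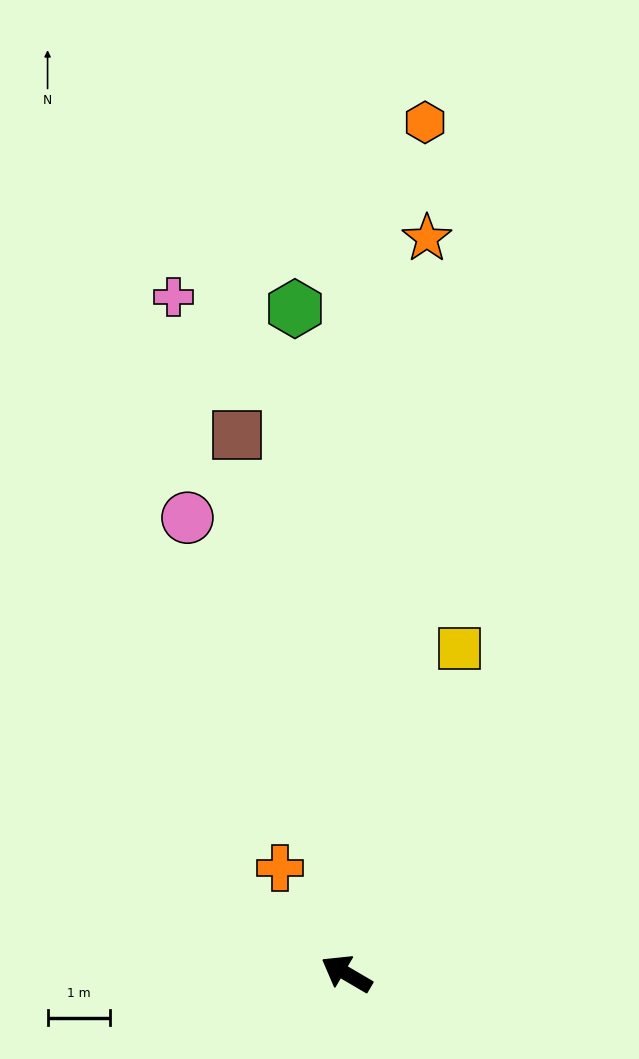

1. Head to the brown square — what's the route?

turn right 48°, forward 8.7 m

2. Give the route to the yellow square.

turn right 79°, forward 5.5 m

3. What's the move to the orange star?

turn right 66°, forward 11.8 m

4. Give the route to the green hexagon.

turn right 55°, forward 10.6 m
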